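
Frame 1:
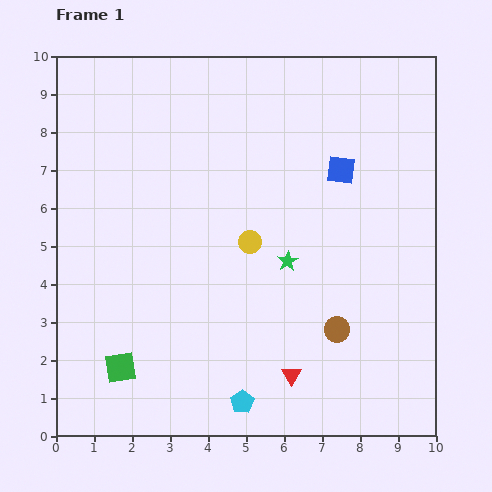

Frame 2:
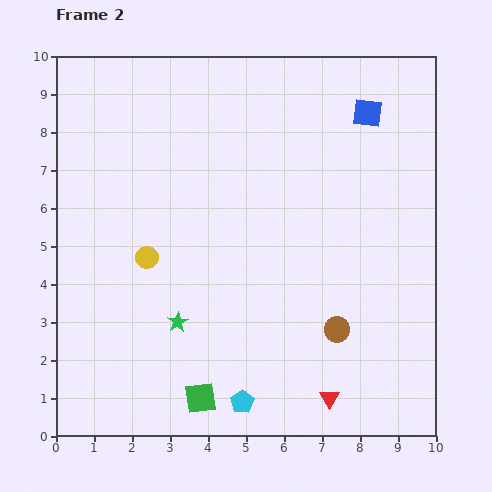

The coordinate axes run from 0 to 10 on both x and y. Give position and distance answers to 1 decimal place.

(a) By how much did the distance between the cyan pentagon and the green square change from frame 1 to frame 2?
-2.2

Distance in frame 1: 3.3. Distance in frame 2: 1.1.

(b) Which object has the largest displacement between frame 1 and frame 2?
the green star

(moved 3.3; next 2.7)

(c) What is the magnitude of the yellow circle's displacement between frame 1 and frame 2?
2.7

The yellow circle moved from (5.1, 5.1) to (2.4, 4.7), a distance of √(2.7² + 0.4²) ≈ 2.7.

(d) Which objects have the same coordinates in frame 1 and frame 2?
the cyan pentagon, the brown circle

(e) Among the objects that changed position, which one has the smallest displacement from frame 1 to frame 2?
the red triangle

(moved 1.2)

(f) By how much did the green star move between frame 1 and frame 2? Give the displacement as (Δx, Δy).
(-2.9, -1.6)

The green star was at (6.1, 4.6) in frame 1 and (3.2, 3.0) in frame 2.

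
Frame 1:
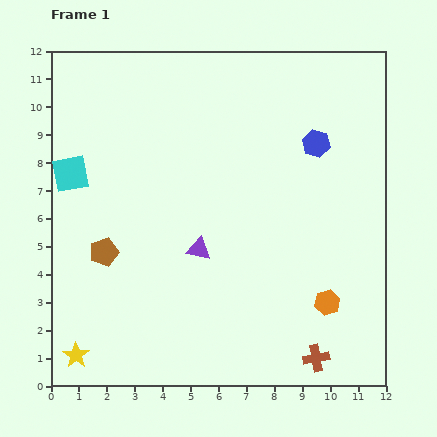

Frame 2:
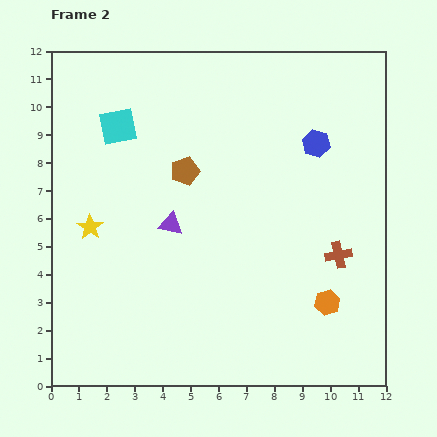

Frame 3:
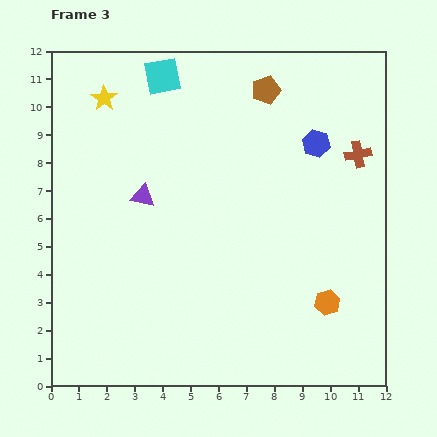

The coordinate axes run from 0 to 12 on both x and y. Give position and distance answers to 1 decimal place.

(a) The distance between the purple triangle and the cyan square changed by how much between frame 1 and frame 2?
-1.3

Distance in frame 1: 5.3. Distance in frame 2: 4.0.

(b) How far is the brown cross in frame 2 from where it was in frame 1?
3.8

The brown cross moved from (9.5, 1.0) to (10.3, 4.7), a distance of √(0.8² + 3.7²) ≈ 3.8.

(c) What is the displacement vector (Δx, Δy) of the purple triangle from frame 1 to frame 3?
(-2.0, 1.9)

The purple triangle was at (5.3, 4.9) in frame 1 and (3.3, 6.8) in frame 3.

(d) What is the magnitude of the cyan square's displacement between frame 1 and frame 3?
4.8

The cyan square moved from (0.7, 7.6) to (4.0, 11.1), a distance of √(3.3² + 3.5²) ≈ 4.8.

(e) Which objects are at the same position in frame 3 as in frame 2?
the blue hexagon, the orange hexagon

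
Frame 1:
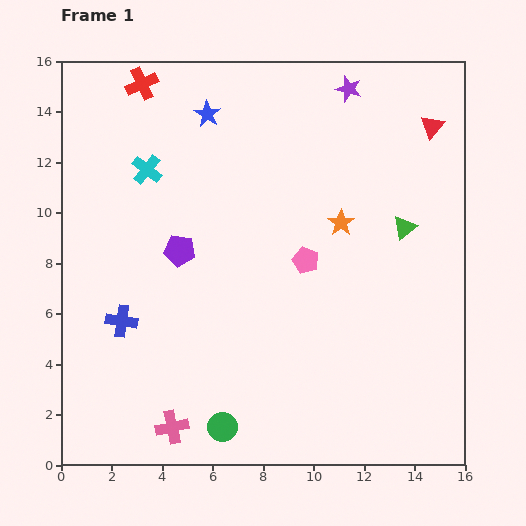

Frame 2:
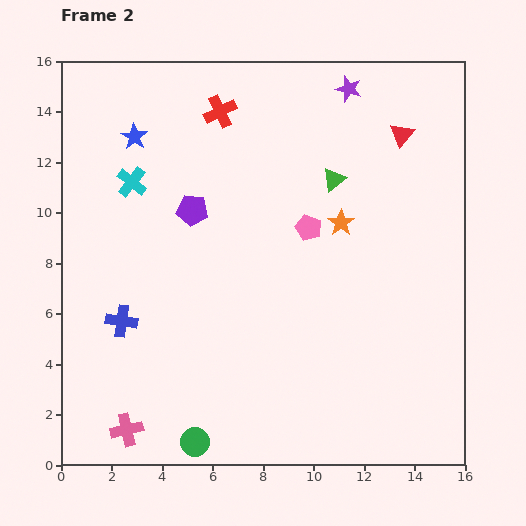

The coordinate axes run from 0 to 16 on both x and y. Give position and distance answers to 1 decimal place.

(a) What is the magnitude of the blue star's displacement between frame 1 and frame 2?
3.0

The blue star moved from (5.8, 13.9) to (2.9, 13.0), a distance of √(2.9² + 0.9²) ≈ 3.0.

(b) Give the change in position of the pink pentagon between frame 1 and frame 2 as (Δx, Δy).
(0.1, 1.3)

The pink pentagon was at (9.7, 8.1) in frame 1 and (9.8, 9.4) in frame 2.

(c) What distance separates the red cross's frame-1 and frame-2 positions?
3.3

The red cross moved from (3.2, 15.1) to (6.3, 14.0), a distance of √(3.1² + 1.1²) ≈ 3.3.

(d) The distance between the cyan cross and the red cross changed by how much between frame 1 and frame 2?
+1.1

Distance in frame 1: 3.4. Distance in frame 2: 4.5.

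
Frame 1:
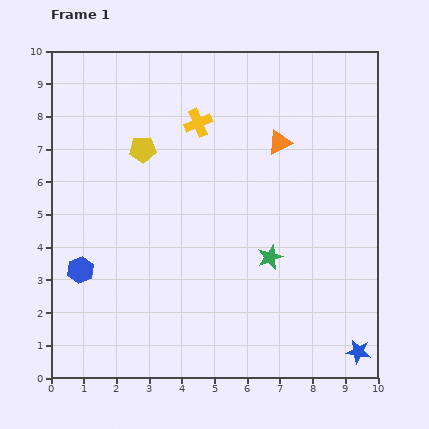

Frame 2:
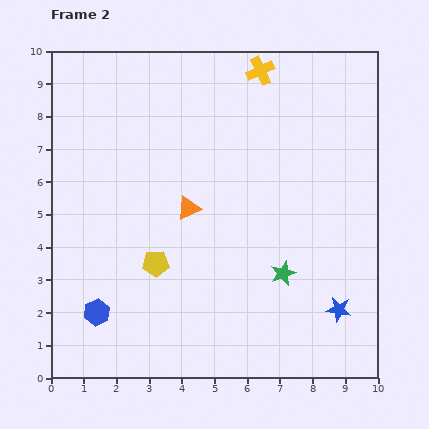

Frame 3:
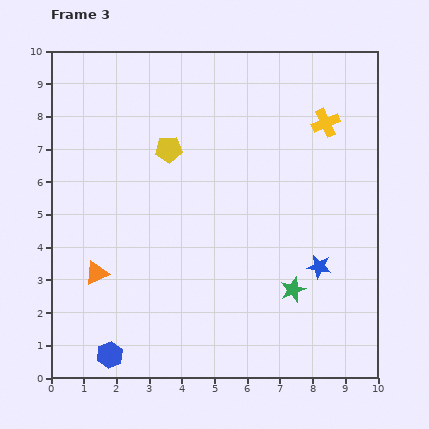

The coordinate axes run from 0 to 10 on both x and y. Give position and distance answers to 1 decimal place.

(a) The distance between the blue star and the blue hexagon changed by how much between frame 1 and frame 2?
-1.5

Distance in frame 1: 8.9. Distance in frame 2: 7.4.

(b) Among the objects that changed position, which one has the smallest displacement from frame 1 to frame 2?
the green star

(moved 0.6)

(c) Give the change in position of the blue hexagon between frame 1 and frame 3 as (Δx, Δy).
(0.9, -2.6)

The blue hexagon was at (0.9, 3.3) in frame 1 and (1.8, 0.7) in frame 3.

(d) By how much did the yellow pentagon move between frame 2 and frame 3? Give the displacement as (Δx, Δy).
(0.4, 3.5)

The yellow pentagon was at (3.2, 3.5) in frame 2 and (3.6, 7.0) in frame 3.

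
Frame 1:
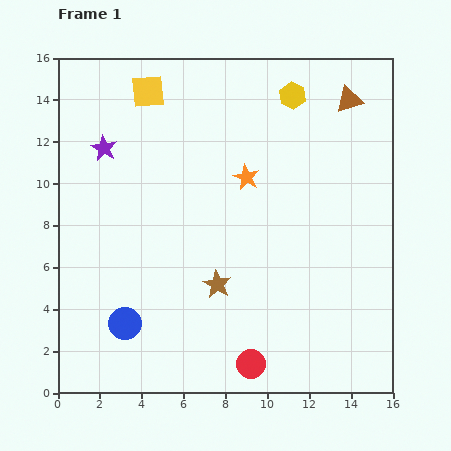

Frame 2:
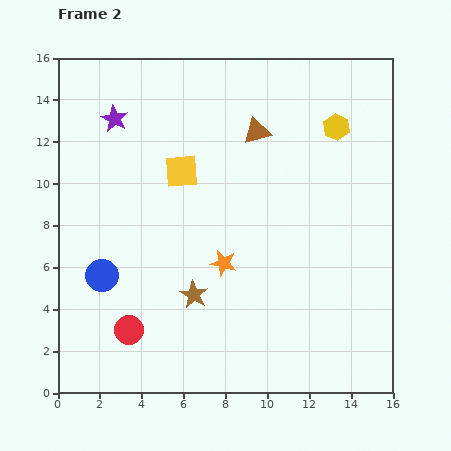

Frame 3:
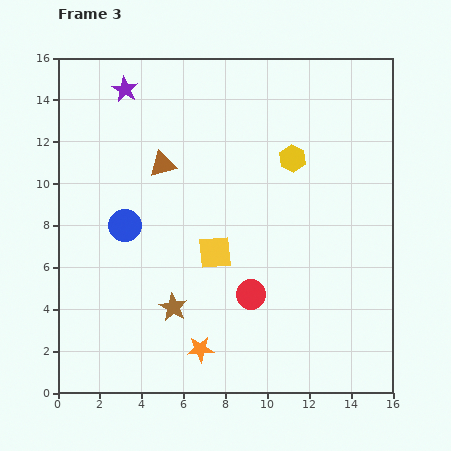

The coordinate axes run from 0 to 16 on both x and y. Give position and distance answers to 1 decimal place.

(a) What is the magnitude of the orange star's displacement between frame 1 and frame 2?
4.2

The orange star moved from (9.0, 10.3) to (7.9, 6.2), a distance of √(1.1² + 4.1²) ≈ 4.2.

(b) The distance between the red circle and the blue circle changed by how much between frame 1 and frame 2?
-3.4

Distance in frame 1: 6.3. Distance in frame 2: 2.9.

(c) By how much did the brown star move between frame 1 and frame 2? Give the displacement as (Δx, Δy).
(-1.1, -0.5)

The brown star was at (7.6, 5.2) in frame 1 and (6.5, 4.7) in frame 2.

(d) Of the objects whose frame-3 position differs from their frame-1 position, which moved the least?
the brown star

(moved 2.4)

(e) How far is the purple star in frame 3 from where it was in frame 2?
1.5

The purple star moved from (2.7, 13.1) to (3.2, 14.5), a distance of √(0.5² + 1.4²) ≈ 1.5.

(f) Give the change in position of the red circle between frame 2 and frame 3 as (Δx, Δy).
(5.8, 1.7)

The red circle was at (3.4, 3.0) in frame 2 and (9.2, 4.7) in frame 3.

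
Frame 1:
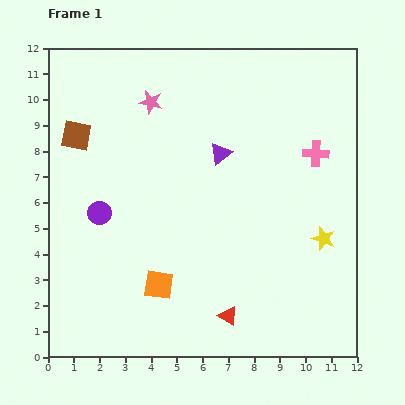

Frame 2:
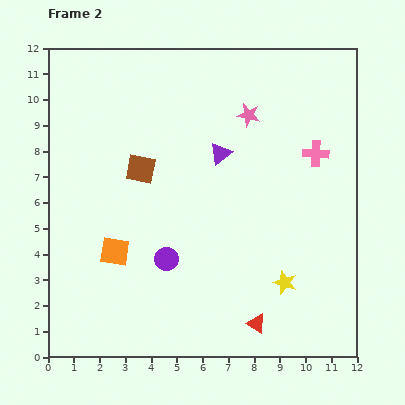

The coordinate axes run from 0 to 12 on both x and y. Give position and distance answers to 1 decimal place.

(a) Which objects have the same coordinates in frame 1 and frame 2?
the purple triangle, the pink cross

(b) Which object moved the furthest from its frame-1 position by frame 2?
the pink star

(moved 3.8; next 3.2)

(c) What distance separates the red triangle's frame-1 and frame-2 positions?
1.1

The red triangle moved from (7.0, 1.6) to (8.1, 1.3), a distance of √(1.1² + 0.3²) ≈ 1.1.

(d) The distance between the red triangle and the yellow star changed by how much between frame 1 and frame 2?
-2.9

Distance in frame 1: 4.8. Distance in frame 2: 1.9.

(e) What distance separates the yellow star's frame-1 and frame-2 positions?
2.3

The yellow star moved from (10.7, 4.6) to (9.2, 2.9), a distance of √(1.5² + 1.7²) ≈ 2.3.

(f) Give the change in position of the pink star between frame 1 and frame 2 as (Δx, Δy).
(3.8, -0.5)

The pink star was at (4.0, 9.9) in frame 1 and (7.8, 9.4) in frame 2.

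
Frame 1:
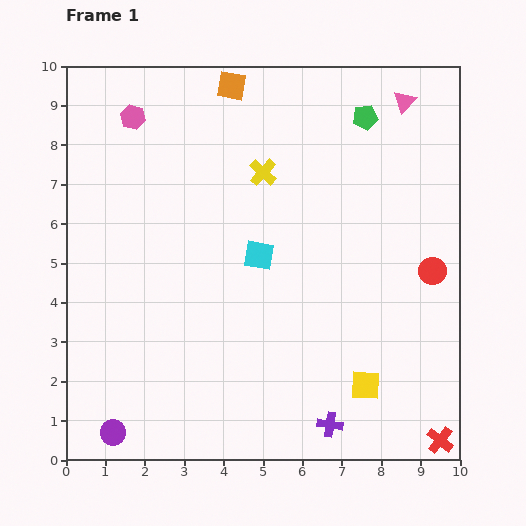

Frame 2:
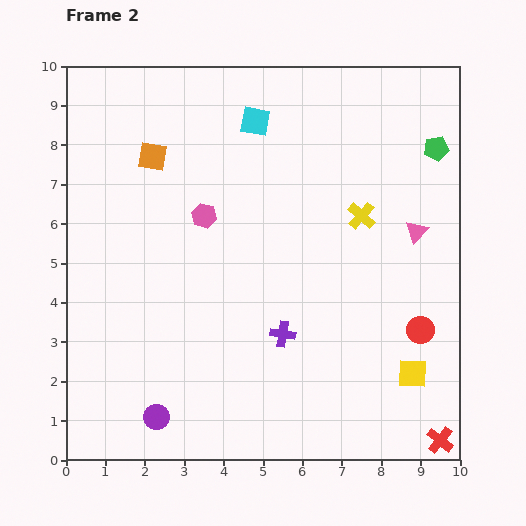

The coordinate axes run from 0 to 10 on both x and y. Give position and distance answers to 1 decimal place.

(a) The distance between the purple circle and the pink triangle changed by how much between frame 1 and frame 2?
-3.1

Distance in frame 1: 11.2. Distance in frame 2: 8.1.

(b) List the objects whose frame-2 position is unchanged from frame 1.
the red cross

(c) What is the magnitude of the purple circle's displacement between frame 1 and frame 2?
1.2

The purple circle moved from (1.2, 0.7) to (2.3, 1.1), a distance of √(1.1² + 0.4²) ≈ 1.2.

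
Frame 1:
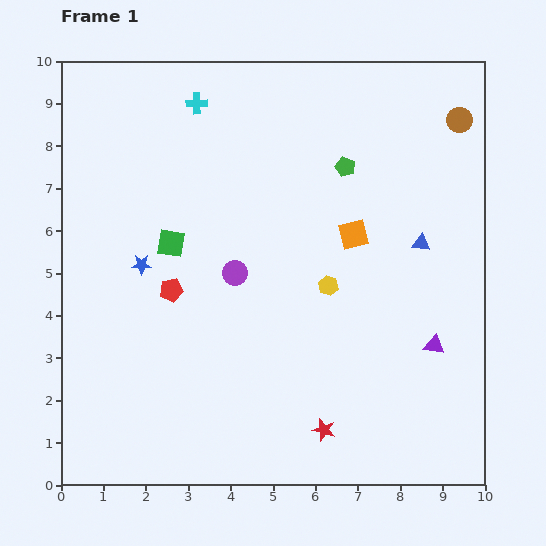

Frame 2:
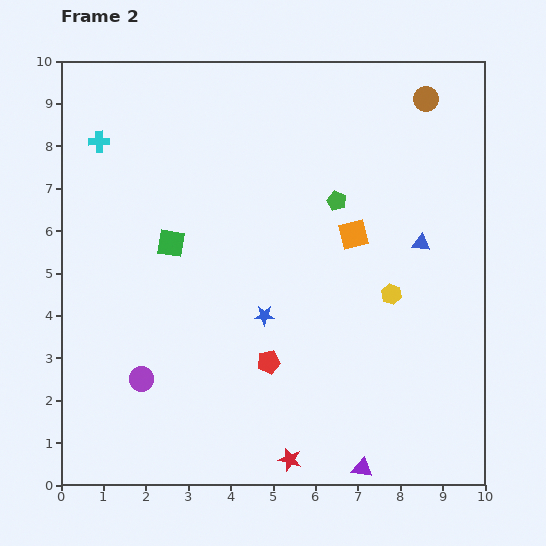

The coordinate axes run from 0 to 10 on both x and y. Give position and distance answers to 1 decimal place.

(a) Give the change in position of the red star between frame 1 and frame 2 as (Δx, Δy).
(-0.8, -0.7)

The red star was at (6.2, 1.3) in frame 1 and (5.4, 0.6) in frame 2.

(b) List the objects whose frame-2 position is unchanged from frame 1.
the blue triangle, the green square, the orange square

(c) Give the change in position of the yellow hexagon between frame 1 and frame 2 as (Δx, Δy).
(1.5, -0.2)

The yellow hexagon was at (6.3, 4.7) in frame 1 and (7.8, 4.5) in frame 2.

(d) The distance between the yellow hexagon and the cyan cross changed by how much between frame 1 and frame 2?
+2.5

Distance in frame 1: 5.3. Distance in frame 2: 7.8.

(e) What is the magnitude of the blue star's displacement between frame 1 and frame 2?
3.1

The blue star moved from (1.9, 5.2) to (4.8, 4.0), a distance of √(2.9² + 1.2²) ≈ 3.1.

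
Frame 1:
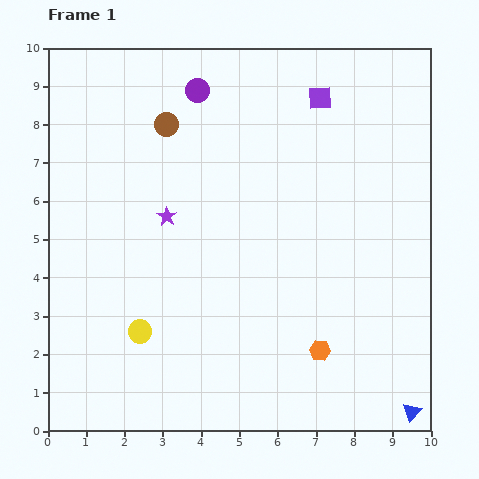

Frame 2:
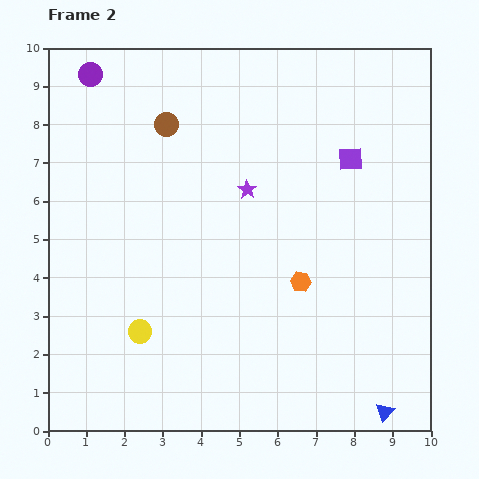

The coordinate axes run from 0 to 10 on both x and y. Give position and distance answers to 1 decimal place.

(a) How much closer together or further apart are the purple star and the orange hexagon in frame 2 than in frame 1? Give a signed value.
-2.5

Distance in frame 1: 5.3. Distance in frame 2: 2.8.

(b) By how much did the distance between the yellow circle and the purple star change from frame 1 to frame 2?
+1.5

Distance in frame 1: 3.1. Distance in frame 2: 4.6.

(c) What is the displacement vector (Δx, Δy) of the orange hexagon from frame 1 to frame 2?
(-0.5, 1.8)

The orange hexagon was at (7.1, 2.1) in frame 1 and (6.6, 3.9) in frame 2.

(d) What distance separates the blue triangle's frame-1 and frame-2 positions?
0.7

The blue triangle moved from (9.5, 0.5) to (8.8, 0.5), a distance of √(0.7² + 0.0²) ≈ 0.7.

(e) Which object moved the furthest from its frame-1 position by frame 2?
the purple circle

(moved 2.8; next 2.2)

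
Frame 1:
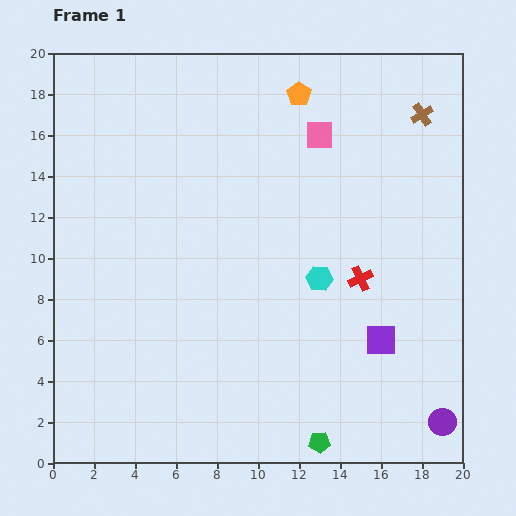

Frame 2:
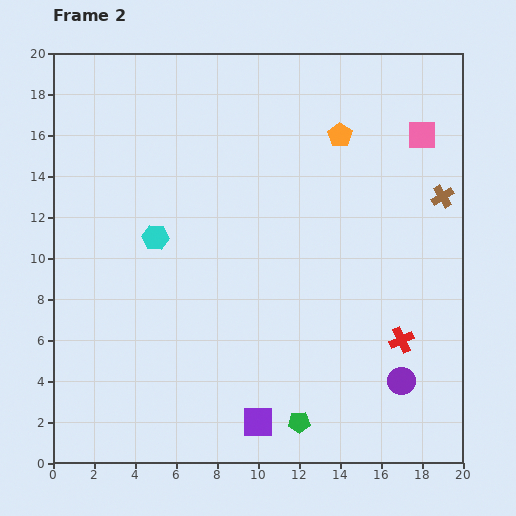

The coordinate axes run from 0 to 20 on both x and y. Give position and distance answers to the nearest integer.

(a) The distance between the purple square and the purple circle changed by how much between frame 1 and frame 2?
+2

Distance in frame 1: 5. Distance in frame 2: 7.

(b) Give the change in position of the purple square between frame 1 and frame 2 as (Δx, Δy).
(-6, -4)

The purple square was at (16, 6) in frame 1 and (10, 2) in frame 2.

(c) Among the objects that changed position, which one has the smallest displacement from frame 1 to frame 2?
the green pentagon

(moved 1)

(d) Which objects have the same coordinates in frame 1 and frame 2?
none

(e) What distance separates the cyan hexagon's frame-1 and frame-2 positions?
8

The cyan hexagon moved from (13, 9) to (5, 11), a distance of √(8² + 2²) ≈ 8.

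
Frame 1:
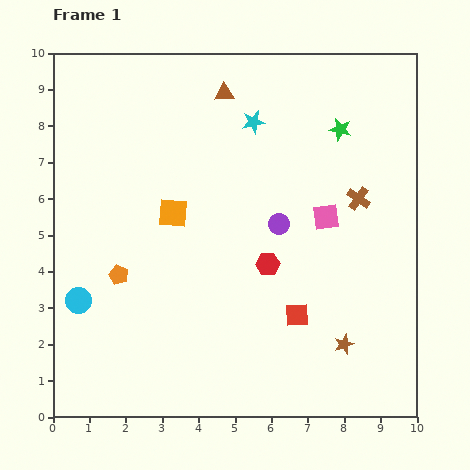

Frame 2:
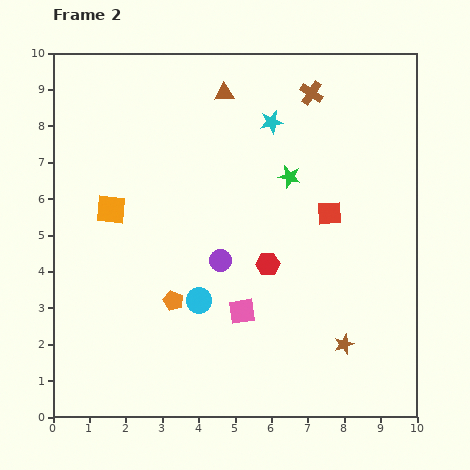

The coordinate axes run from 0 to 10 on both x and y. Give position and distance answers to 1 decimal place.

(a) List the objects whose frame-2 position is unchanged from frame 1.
the red hexagon, the brown triangle, the brown star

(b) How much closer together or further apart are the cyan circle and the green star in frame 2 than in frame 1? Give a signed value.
-4.4

Distance in frame 1: 8.6. Distance in frame 2: 4.2.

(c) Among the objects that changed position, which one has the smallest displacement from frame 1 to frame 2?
the cyan star

(moved 0.5)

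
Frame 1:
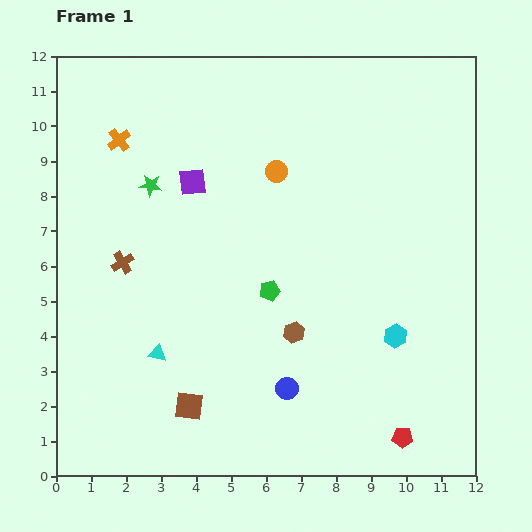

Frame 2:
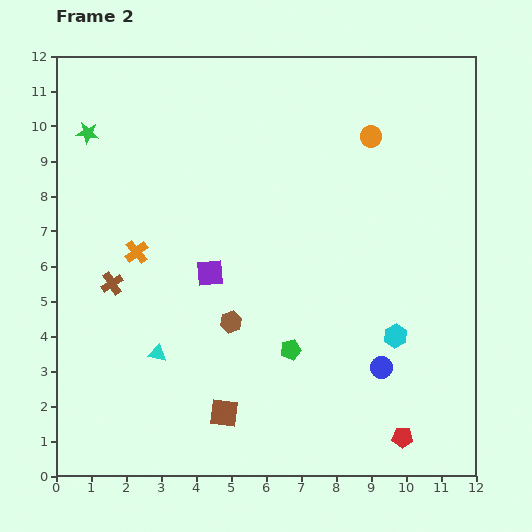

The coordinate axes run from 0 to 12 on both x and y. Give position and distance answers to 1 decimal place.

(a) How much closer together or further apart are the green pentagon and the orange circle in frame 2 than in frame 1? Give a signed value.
+3.1

Distance in frame 1: 3.4. Distance in frame 2: 6.5.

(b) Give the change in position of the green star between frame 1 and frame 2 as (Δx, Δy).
(-1.8, 1.5)

The green star was at (2.7, 8.3) in frame 1 and (0.9, 9.8) in frame 2.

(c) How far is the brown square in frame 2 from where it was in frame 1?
1.0

The brown square moved from (3.8, 2.0) to (4.8, 1.8), a distance of √(1.0² + 0.2²) ≈ 1.0.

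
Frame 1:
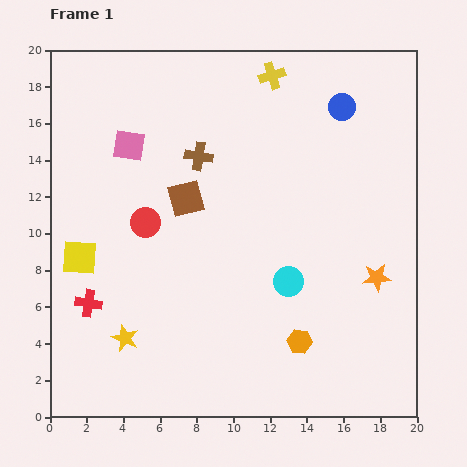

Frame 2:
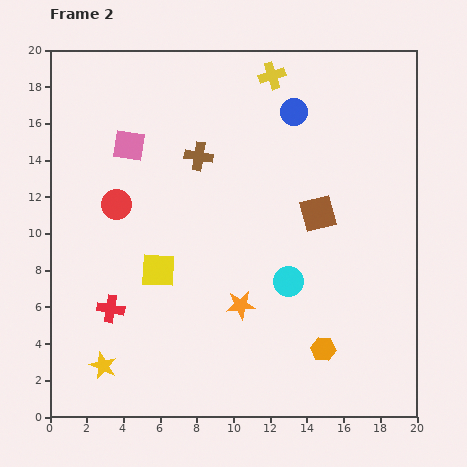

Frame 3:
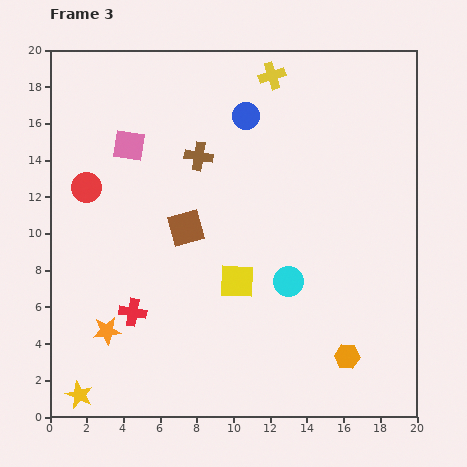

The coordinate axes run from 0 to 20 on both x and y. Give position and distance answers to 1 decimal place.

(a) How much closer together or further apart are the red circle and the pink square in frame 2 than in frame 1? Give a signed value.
-1.0

Distance in frame 1: 4.3. Distance in frame 2: 3.3.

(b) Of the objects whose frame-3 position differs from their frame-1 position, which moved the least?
the brown square

(moved 1.6)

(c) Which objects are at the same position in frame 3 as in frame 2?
the cyan circle, the pink square, the yellow cross, the brown cross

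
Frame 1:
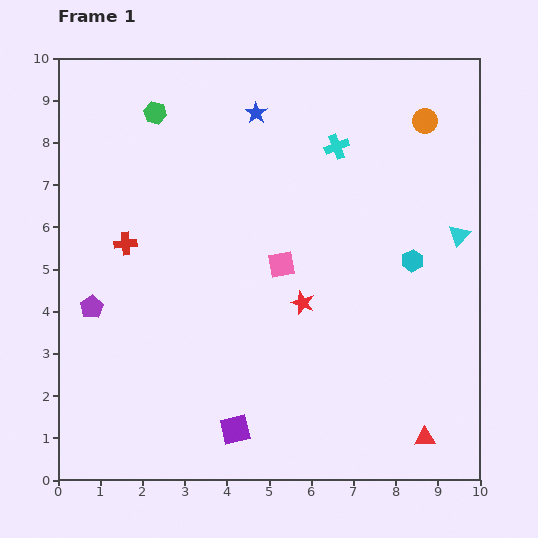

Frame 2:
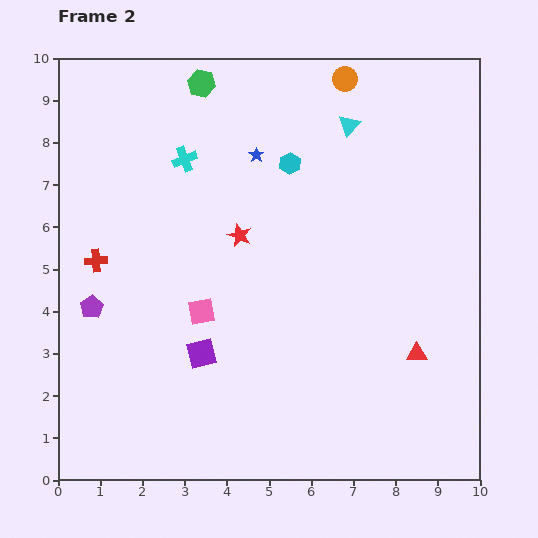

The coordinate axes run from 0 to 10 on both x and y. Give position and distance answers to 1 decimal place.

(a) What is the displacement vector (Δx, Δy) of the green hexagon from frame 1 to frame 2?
(1.1, 0.7)

The green hexagon was at (2.3, 8.7) in frame 1 and (3.4, 9.4) in frame 2.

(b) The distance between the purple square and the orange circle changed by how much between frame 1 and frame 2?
-1.3

Distance in frame 1: 8.6. Distance in frame 2: 7.3.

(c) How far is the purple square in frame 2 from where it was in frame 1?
2.0

The purple square moved from (4.2, 1.2) to (3.4, 3.0), a distance of √(0.8² + 1.8²) ≈ 2.0.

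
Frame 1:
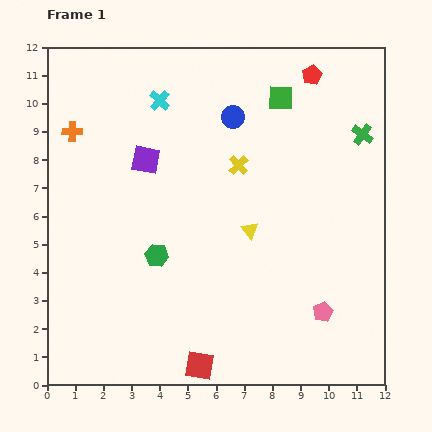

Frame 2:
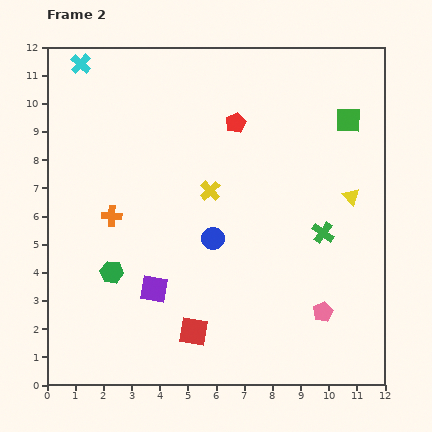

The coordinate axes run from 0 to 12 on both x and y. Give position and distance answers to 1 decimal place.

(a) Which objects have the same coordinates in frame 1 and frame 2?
the pink pentagon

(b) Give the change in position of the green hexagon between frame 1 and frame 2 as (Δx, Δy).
(-1.6, -0.6)

The green hexagon was at (3.9, 4.6) in frame 1 and (2.3, 4.0) in frame 2.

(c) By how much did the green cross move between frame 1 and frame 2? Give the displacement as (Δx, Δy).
(-1.4, -3.5)

The green cross was at (11.2, 8.9) in frame 1 and (9.8, 5.4) in frame 2.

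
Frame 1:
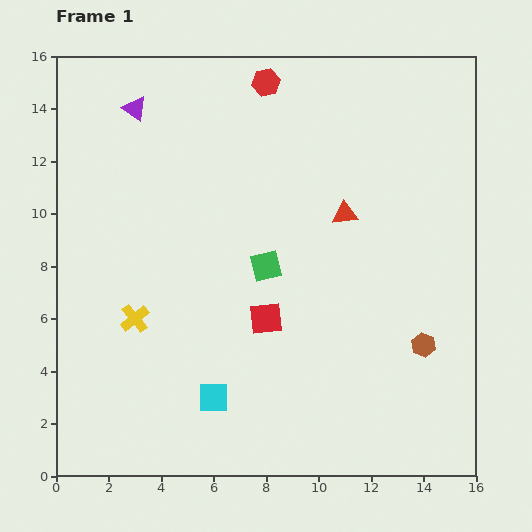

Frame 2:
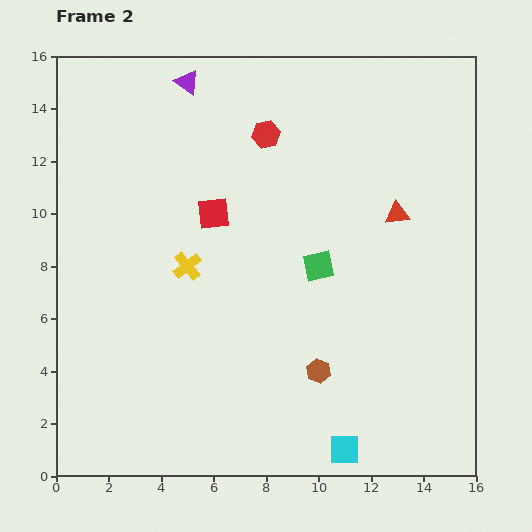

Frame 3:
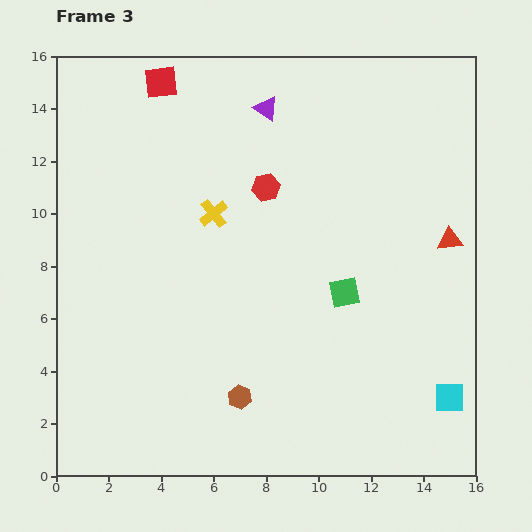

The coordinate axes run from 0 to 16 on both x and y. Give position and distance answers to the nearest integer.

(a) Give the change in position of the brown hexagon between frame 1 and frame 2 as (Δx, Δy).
(-4, -1)

The brown hexagon was at (14, 5) in frame 1 and (10, 4) in frame 2.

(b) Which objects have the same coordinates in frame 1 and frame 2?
none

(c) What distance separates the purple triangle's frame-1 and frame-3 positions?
5

The purple triangle moved from (3, 14) to (8, 14), a distance of √(5² + 0²) ≈ 5.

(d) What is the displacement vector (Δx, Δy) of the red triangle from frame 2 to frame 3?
(2, -1)

The red triangle was at (13, 10) in frame 2 and (15, 9) in frame 3.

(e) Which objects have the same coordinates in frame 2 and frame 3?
none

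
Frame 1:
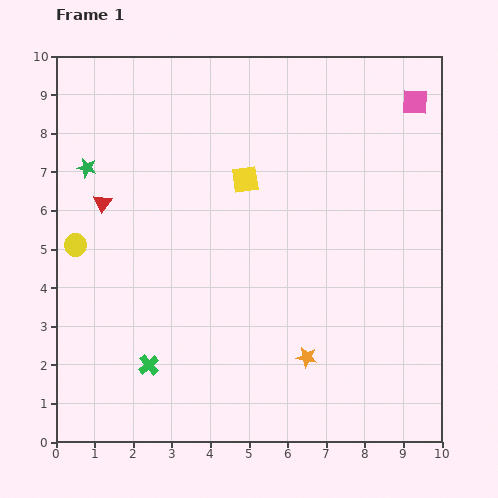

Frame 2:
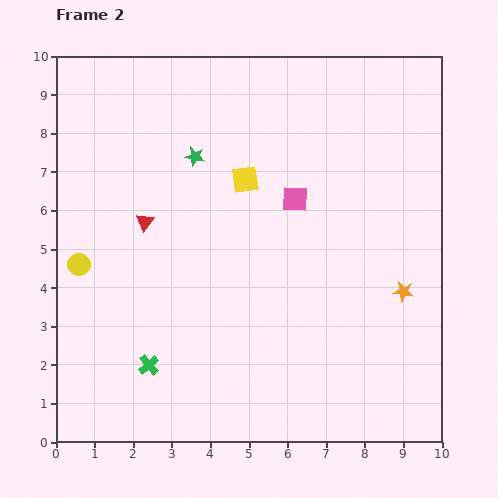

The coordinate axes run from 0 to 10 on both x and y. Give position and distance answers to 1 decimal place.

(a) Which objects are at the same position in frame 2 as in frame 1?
the yellow square, the green cross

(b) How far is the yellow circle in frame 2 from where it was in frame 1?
0.5

The yellow circle moved from (0.5, 5.1) to (0.6, 4.6), a distance of √(0.1² + 0.5²) ≈ 0.5.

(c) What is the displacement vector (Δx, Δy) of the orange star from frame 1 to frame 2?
(2.5, 1.7)

The orange star was at (6.5, 2.2) in frame 1 and (9.0, 3.9) in frame 2.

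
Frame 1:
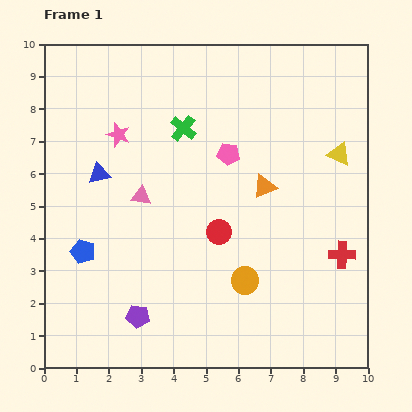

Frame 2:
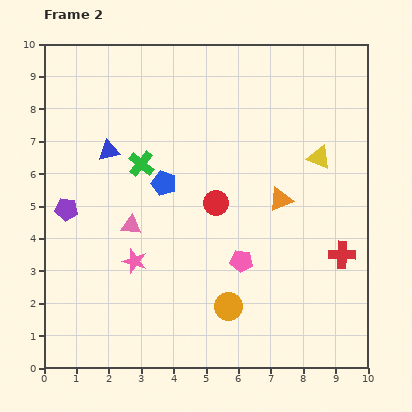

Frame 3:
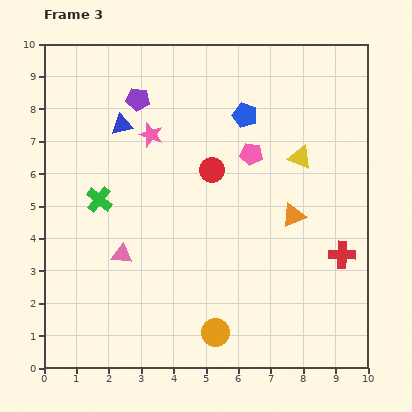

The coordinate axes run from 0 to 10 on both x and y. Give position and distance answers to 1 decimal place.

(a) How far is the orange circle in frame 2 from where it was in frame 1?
0.9

The orange circle moved from (6.2, 2.7) to (5.7, 1.9), a distance of √(0.5² + 0.8²) ≈ 0.9.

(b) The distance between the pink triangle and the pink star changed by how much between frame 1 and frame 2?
-0.9

Distance in frame 1: 2.0. Distance in frame 2: 1.1.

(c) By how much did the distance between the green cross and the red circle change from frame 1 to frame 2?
-0.8

Distance in frame 1: 3.4. Distance in frame 2: 2.6.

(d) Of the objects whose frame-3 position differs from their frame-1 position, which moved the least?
the pink pentagon

(moved 0.7)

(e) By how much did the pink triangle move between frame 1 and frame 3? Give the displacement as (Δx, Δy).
(-0.6, -1.8)

The pink triangle was at (3.0, 5.3) in frame 1 and (2.4, 3.5) in frame 3.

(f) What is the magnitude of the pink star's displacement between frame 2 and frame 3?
3.9

The pink star moved from (2.8, 3.3) to (3.3, 7.2), a distance of √(0.5² + 3.9²) ≈ 3.9.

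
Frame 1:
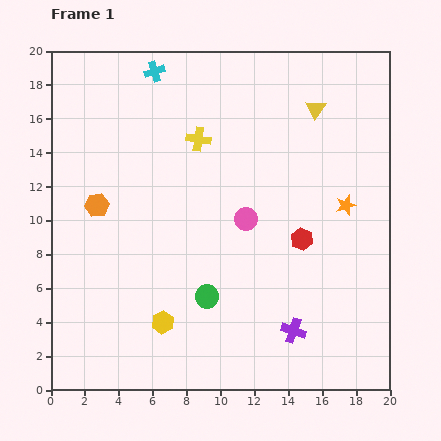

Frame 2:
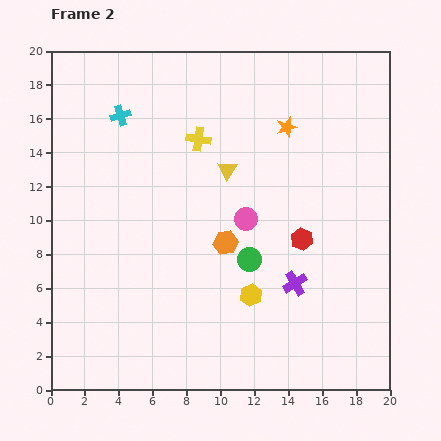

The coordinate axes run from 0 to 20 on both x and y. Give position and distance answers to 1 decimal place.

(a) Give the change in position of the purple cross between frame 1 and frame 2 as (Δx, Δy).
(0.1, 2.8)

The purple cross was at (14.3, 3.5) in frame 1 and (14.4, 6.3) in frame 2.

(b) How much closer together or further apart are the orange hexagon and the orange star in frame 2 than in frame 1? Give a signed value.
-7.0

Distance in frame 1: 14.7. Distance in frame 2: 7.7.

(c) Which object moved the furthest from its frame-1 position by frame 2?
the orange hexagon

(moved 7.9; next 6.3)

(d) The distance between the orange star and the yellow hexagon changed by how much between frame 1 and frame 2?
-2.7

Distance in frame 1: 12.8. Distance in frame 2: 10.1.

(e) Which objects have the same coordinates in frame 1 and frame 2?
the yellow cross, the pink circle, the red hexagon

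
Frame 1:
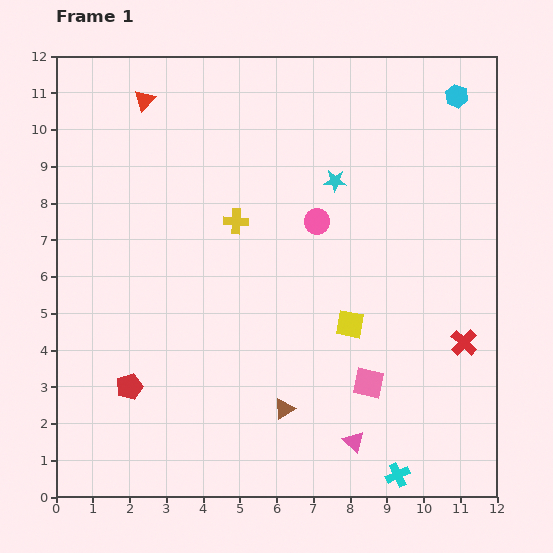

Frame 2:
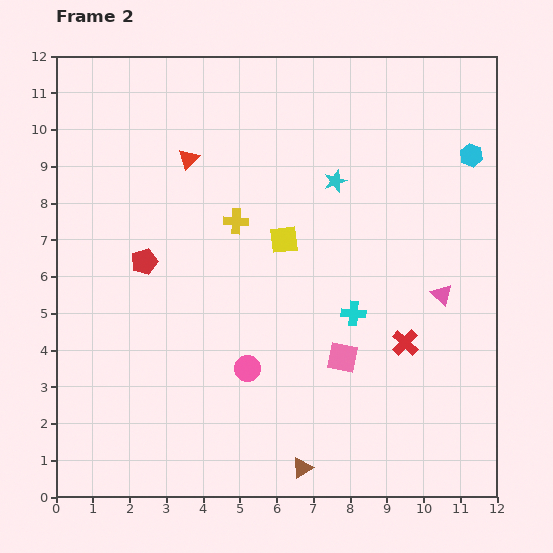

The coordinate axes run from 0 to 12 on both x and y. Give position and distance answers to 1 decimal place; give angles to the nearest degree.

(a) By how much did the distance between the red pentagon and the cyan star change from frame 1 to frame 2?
-2.3

Distance in frame 1: 7.9. Distance in frame 2: 5.6.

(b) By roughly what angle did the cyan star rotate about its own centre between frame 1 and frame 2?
21° counter-clockwise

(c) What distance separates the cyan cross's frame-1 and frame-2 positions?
4.6

The cyan cross moved from (9.3, 0.6) to (8.1, 5.0), a distance of √(1.2² + 4.4²) ≈ 4.6.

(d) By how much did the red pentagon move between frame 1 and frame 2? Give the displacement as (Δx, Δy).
(0.4, 3.4)

The red pentagon was at (2.0, 3.0) in frame 1 and (2.4, 6.4) in frame 2.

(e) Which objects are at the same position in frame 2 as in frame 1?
the cyan star, the yellow cross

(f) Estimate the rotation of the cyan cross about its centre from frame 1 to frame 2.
29° clockwise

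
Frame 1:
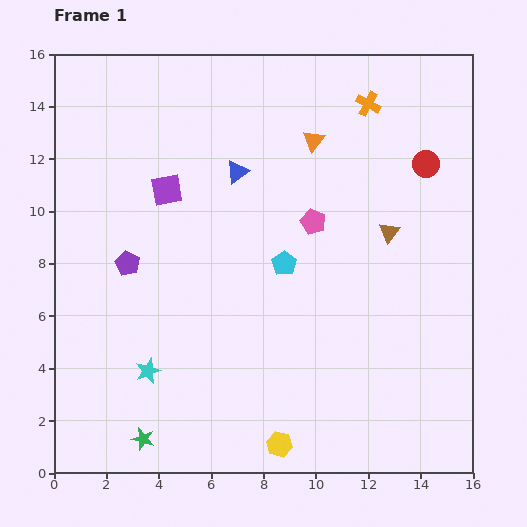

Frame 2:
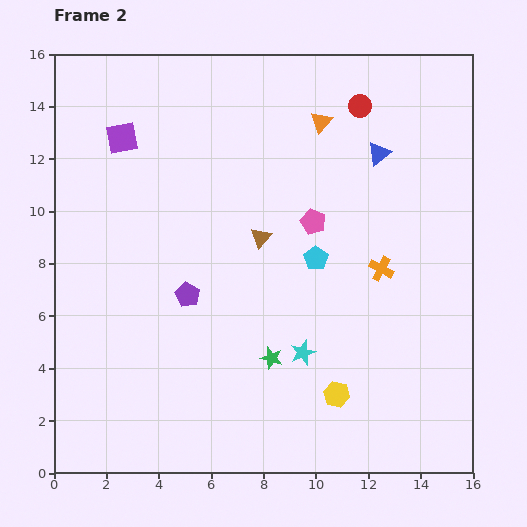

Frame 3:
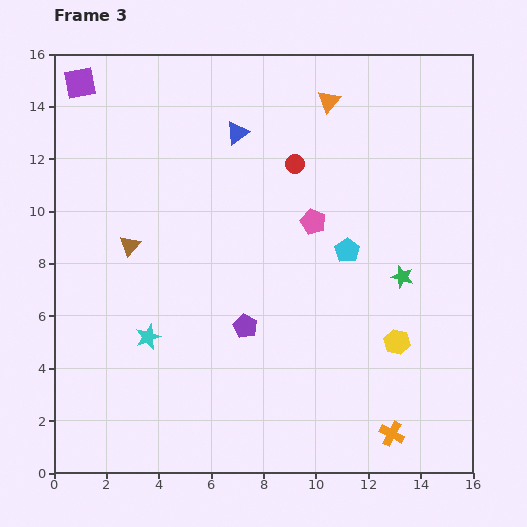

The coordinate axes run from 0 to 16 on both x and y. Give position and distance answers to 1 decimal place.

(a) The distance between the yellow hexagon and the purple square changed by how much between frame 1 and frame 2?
+2.2

Distance in frame 1: 10.6. Distance in frame 2: 12.8.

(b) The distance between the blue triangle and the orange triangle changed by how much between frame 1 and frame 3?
+0.6

Distance in frame 1: 3.1. Distance in frame 3: 3.7.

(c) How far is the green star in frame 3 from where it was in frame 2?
5.9

The green star moved from (8.3, 4.4) to (13.3, 7.5), a distance of √(5.0² + 3.1²) ≈ 5.9.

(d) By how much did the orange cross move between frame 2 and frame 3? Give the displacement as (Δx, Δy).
(0.4, -6.3)

The orange cross was at (12.5, 7.8) in frame 2 and (12.9, 1.5) in frame 3.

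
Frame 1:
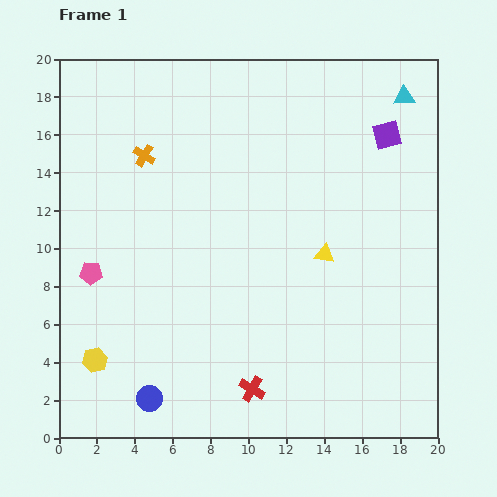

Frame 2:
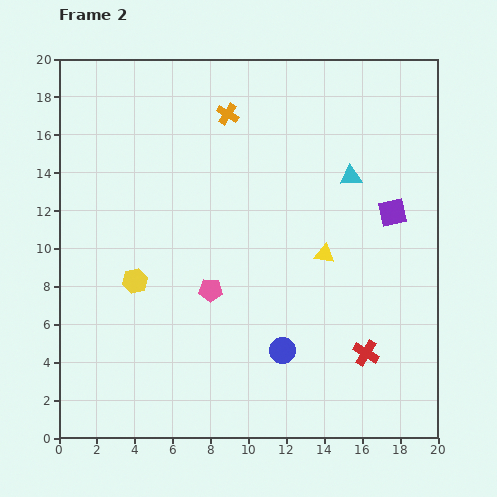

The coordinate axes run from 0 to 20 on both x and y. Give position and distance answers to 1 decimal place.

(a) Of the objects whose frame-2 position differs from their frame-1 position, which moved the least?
the purple square

(moved 4.1)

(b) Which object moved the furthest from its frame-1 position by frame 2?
the blue circle

(moved 7.4; next 6.4)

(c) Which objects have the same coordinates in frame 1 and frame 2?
the yellow triangle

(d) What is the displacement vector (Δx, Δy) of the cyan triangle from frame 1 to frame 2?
(-2.8, -4.2)

The cyan triangle was at (18.2, 18.0) in frame 1 and (15.4, 13.8) in frame 2.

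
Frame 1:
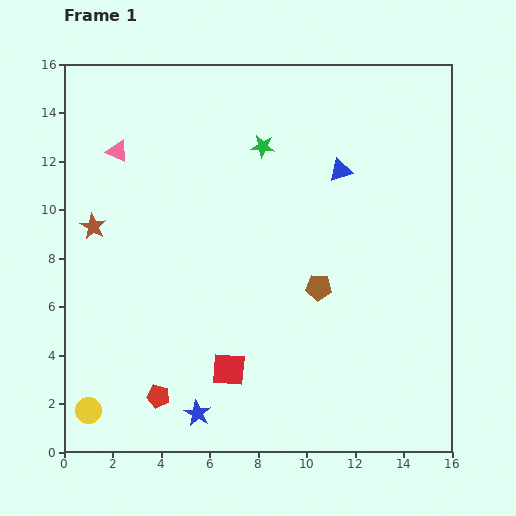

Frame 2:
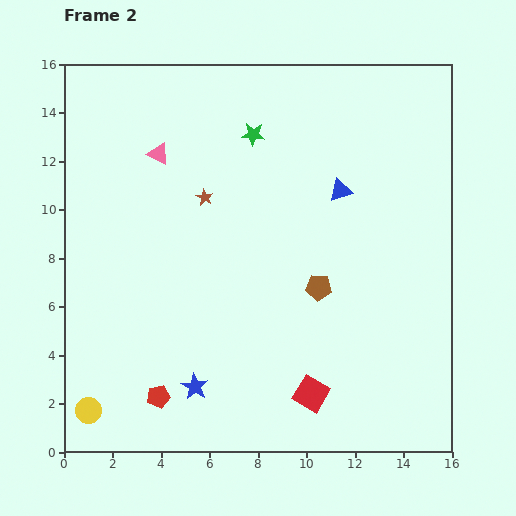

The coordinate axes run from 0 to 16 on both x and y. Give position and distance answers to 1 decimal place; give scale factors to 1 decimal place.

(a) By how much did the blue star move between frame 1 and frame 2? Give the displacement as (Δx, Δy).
(-0.1, 1.1)

The blue star was at (5.5, 1.6) in frame 1 and (5.4, 2.7) in frame 2.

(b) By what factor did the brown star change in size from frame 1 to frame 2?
0.6×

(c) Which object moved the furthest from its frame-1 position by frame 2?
the brown star

(moved 4.8; next 3.5)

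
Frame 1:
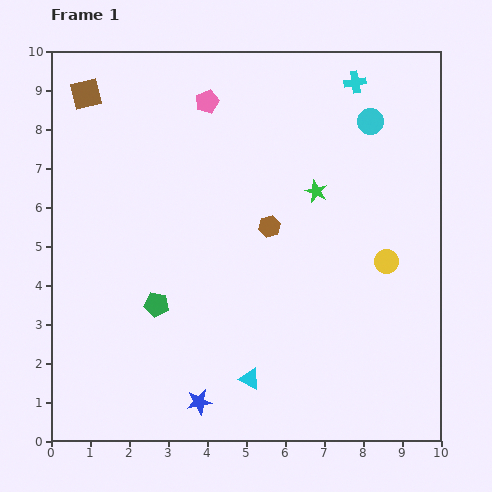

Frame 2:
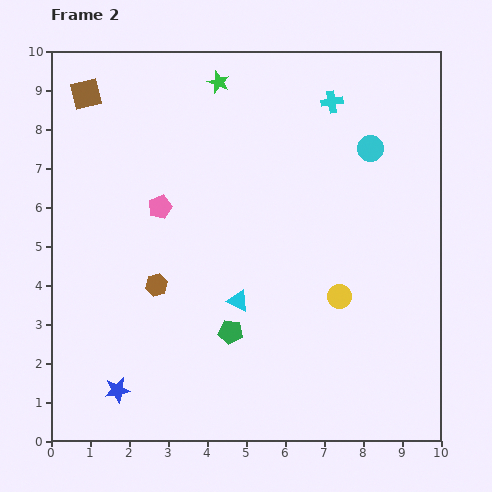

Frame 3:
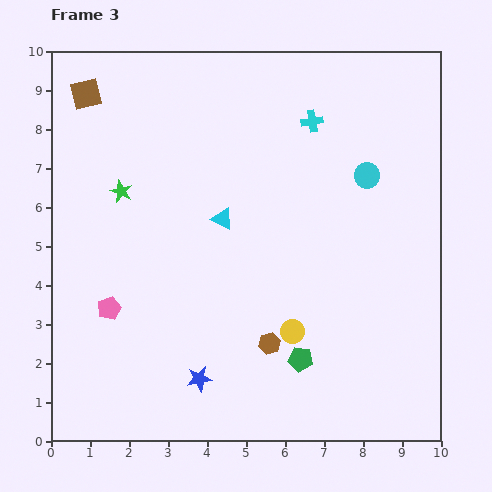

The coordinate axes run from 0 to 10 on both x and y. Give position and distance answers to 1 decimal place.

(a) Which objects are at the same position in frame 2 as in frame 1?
the brown square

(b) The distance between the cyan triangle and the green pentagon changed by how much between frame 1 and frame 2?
-2.3

Distance in frame 1: 3.1. Distance in frame 2: 0.8.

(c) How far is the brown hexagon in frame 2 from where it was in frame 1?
3.3

The brown hexagon moved from (5.6, 5.5) to (2.7, 4.0), a distance of √(2.9² + 1.5²) ≈ 3.3.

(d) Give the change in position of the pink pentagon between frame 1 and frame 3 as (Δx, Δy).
(-2.5, -5.3)

The pink pentagon was at (4.0, 8.7) in frame 1 and (1.5, 3.4) in frame 3.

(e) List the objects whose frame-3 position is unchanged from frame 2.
the brown square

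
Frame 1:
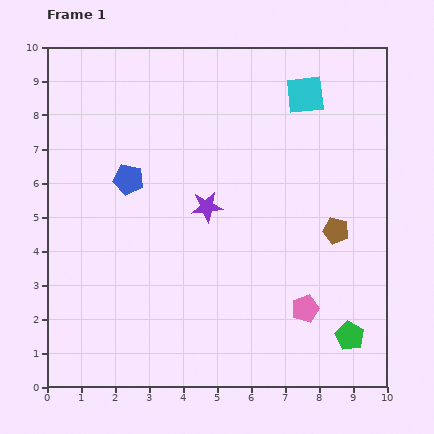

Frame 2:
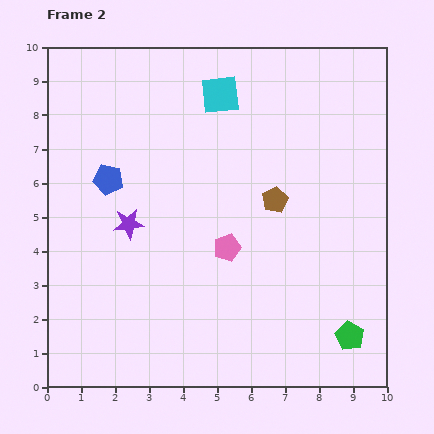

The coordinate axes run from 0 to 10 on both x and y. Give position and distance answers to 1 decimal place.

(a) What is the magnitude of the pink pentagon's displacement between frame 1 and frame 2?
2.9

The pink pentagon moved from (7.6, 2.3) to (5.3, 4.1), a distance of √(2.3² + 1.8²) ≈ 2.9.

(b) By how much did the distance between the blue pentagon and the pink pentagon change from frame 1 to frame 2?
-2.4

Distance in frame 1: 6.4. Distance in frame 2: 4.0.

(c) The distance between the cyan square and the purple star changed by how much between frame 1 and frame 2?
+0.3

Distance in frame 1: 4.4. Distance in frame 2: 4.7.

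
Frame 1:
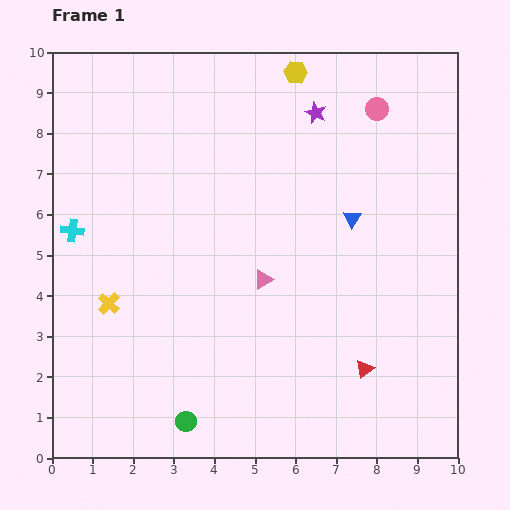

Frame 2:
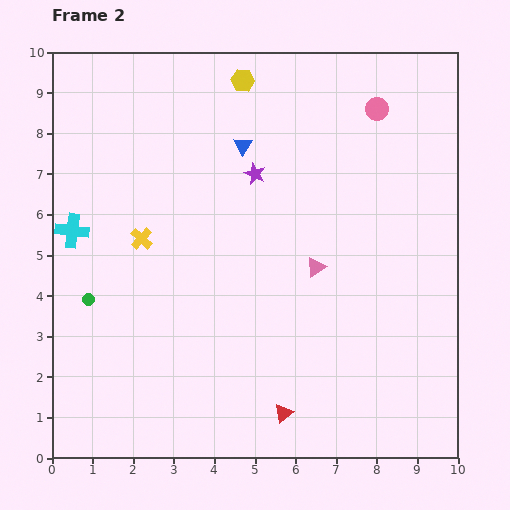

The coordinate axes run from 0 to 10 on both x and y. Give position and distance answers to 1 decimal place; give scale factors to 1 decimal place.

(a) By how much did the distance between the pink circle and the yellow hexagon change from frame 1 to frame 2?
+1.2

Distance in frame 1: 2.2. Distance in frame 2: 3.4.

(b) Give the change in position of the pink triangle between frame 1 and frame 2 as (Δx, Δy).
(1.3, 0.3)

The pink triangle was at (5.2, 4.4) in frame 1 and (6.5, 4.7) in frame 2.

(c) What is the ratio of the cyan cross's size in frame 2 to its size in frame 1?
1.4×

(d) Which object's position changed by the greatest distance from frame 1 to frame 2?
the green circle

(moved 3.8; next 3.2)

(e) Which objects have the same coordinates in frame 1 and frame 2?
the cyan cross, the pink circle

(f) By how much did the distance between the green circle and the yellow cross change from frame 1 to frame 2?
-1.5

Distance in frame 1: 3.5. Distance in frame 2: 2.0.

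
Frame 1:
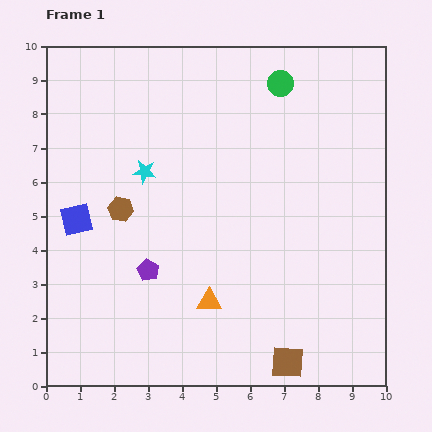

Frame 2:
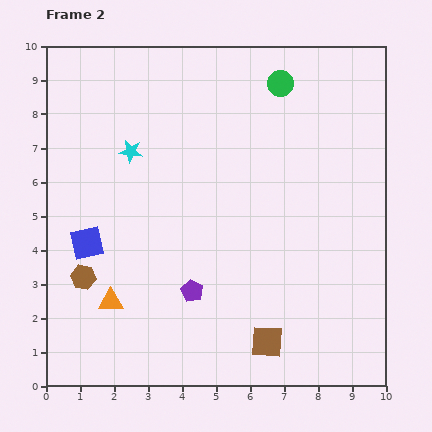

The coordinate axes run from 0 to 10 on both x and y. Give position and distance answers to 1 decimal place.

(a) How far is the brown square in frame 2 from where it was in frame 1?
0.8

The brown square moved from (7.1, 0.7) to (6.5, 1.3), a distance of √(0.6² + 0.6²) ≈ 0.8.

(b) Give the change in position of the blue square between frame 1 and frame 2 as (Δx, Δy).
(0.3, -0.7)

The blue square was at (0.9, 4.9) in frame 1 and (1.2, 4.2) in frame 2.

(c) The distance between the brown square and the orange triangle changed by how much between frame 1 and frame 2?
+1.9

Distance in frame 1: 2.9. Distance in frame 2: 4.8.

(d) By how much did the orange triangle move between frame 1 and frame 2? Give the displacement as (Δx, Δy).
(-2.9, 0.0)

The orange triangle was at (4.8, 2.5) in frame 1 and (1.9, 2.5) in frame 2.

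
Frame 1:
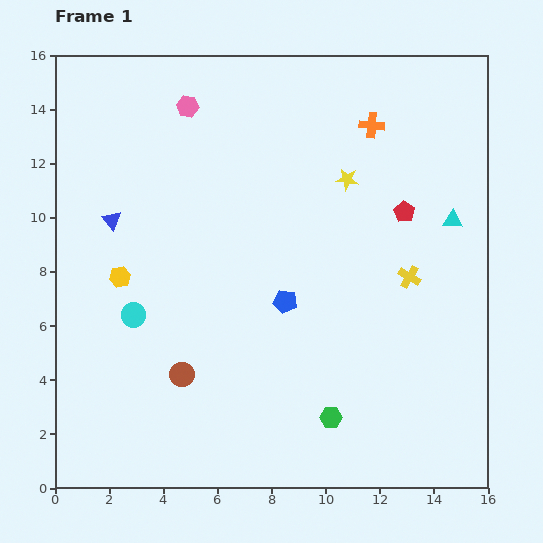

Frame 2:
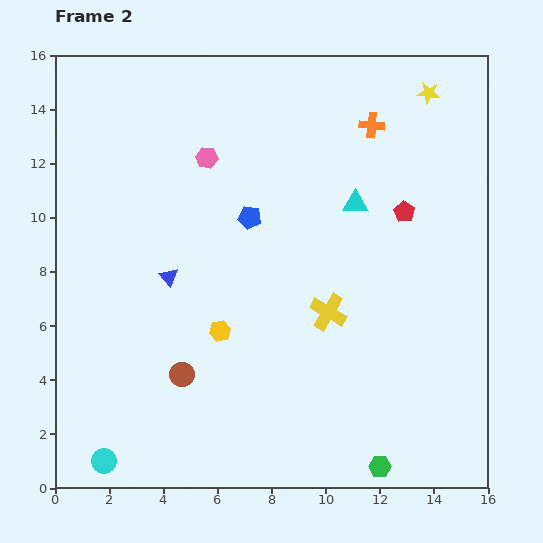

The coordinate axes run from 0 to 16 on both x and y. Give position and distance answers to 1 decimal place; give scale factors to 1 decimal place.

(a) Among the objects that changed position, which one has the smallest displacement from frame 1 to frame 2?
the pink hexagon

(moved 2.0)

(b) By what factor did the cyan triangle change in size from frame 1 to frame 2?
1.3×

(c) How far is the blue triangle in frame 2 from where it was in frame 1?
3.0

The blue triangle moved from (2.1, 9.9) to (4.2, 7.8), a distance of √(2.1² + 2.1²) ≈ 3.0.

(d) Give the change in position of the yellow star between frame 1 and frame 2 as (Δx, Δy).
(3.0, 3.2)

The yellow star was at (10.8, 11.4) in frame 1 and (13.8, 14.6) in frame 2.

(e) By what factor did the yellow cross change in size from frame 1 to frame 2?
1.6×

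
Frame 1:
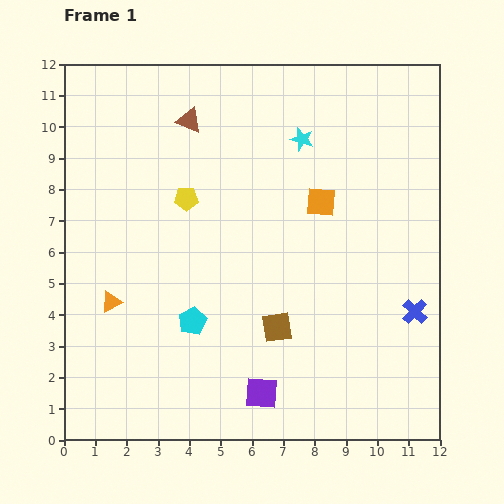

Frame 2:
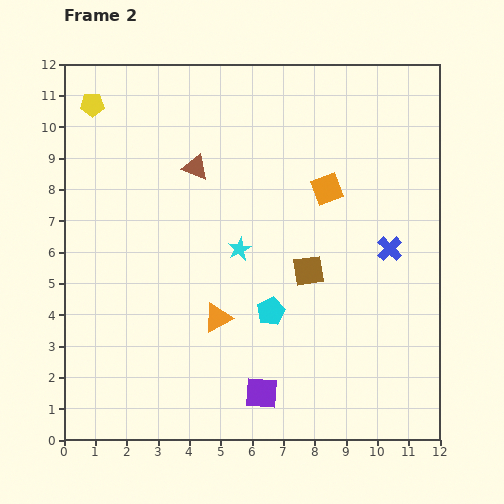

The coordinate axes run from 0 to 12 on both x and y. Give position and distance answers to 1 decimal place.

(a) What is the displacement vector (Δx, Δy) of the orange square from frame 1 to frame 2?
(0.2, 0.4)

The orange square was at (8.2, 7.6) in frame 1 and (8.4, 8.0) in frame 2.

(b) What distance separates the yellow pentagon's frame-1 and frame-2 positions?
4.2

The yellow pentagon moved from (3.9, 7.7) to (0.9, 10.7), a distance of √(3.0² + 3.0²) ≈ 4.2.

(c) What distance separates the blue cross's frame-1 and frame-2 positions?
2.2

The blue cross moved from (11.2, 4.1) to (10.4, 6.1), a distance of √(0.8² + 2.0²) ≈ 2.2.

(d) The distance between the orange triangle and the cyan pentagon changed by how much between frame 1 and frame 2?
-1.0

Distance in frame 1: 2.7. Distance in frame 2: 1.7.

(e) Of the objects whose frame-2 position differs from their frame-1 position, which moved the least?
the orange square

(moved 0.4)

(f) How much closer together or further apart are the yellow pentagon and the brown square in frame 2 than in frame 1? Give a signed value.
+3.7

Distance in frame 1: 5.0. Distance in frame 2: 8.7.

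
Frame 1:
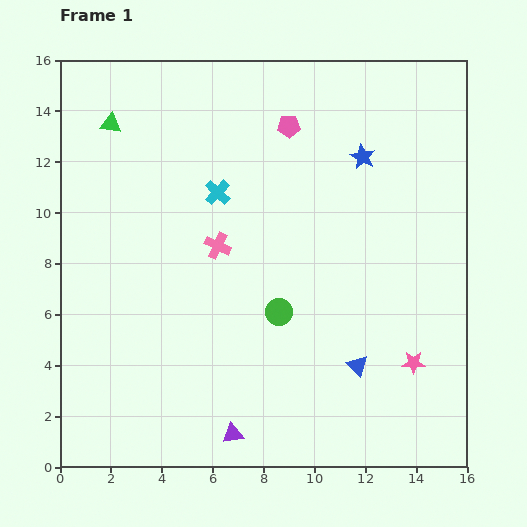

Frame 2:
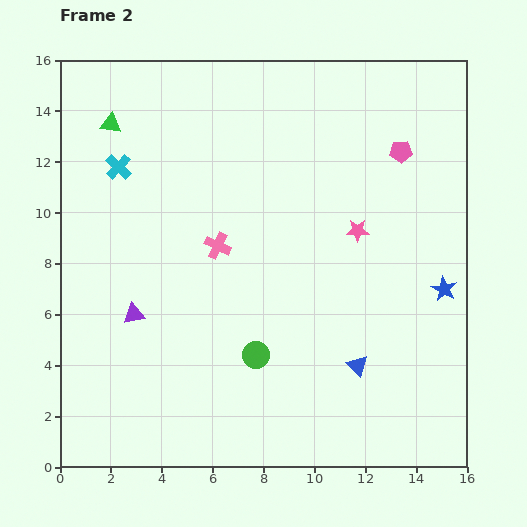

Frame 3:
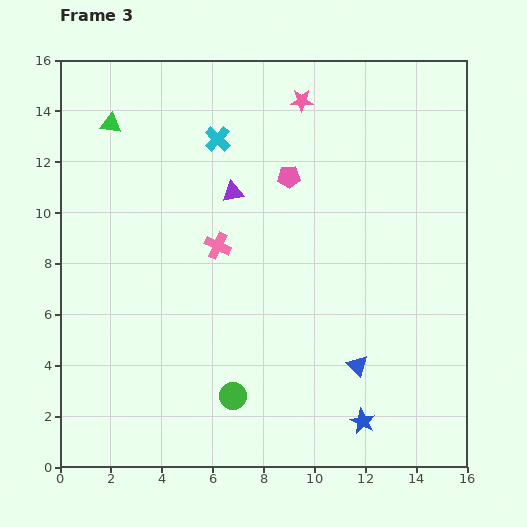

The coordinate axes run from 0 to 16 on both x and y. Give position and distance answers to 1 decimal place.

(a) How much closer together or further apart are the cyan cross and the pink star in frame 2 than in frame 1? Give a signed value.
-0.5

Distance in frame 1: 10.2. Distance in frame 2: 9.7.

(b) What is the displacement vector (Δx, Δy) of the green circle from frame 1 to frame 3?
(-1.8, -3.3)

The green circle was at (8.6, 6.1) in frame 1 and (6.8, 2.8) in frame 3.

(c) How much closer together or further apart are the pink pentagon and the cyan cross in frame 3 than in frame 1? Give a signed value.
-0.6

Distance in frame 1: 3.8. Distance in frame 3: 3.2.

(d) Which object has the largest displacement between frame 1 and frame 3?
the pink star

(moved 11.2; next 10.4)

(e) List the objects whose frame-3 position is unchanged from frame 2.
the green triangle, the pink cross, the blue triangle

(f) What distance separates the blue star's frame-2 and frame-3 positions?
6.1

The blue star moved from (15.1, 7.0) to (11.9, 1.8), a distance of √(3.2² + 5.2²) ≈ 6.1.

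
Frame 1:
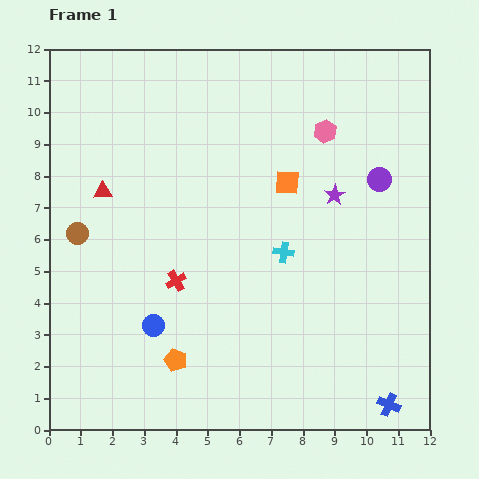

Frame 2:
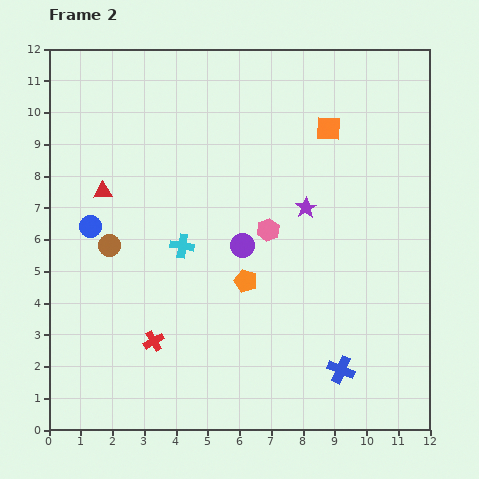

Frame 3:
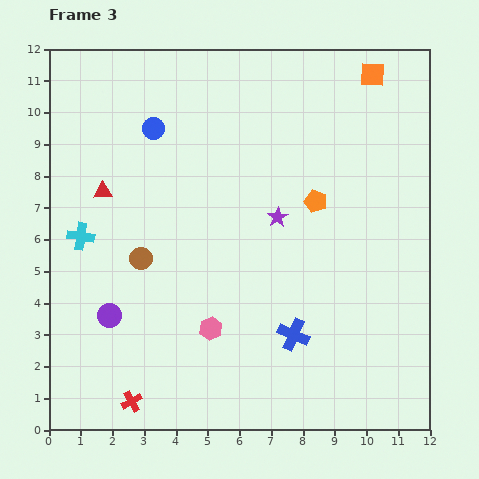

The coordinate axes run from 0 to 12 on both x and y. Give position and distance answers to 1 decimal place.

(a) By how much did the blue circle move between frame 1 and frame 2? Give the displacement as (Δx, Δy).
(-2.0, 3.1)

The blue circle was at (3.3, 3.3) in frame 1 and (1.3, 6.4) in frame 2.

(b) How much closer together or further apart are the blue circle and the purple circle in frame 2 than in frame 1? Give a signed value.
-3.7

Distance in frame 1: 8.5. Distance in frame 2: 4.8.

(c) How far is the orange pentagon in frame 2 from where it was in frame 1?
3.3

The orange pentagon moved from (4.0, 2.2) to (6.2, 4.7), a distance of √(2.2² + 2.5²) ≈ 3.3.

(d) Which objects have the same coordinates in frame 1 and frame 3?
the red triangle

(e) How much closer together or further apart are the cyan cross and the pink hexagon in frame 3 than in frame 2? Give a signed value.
+2.3

Distance in frame 2: 2.7. Distance in frame 3: 5.0.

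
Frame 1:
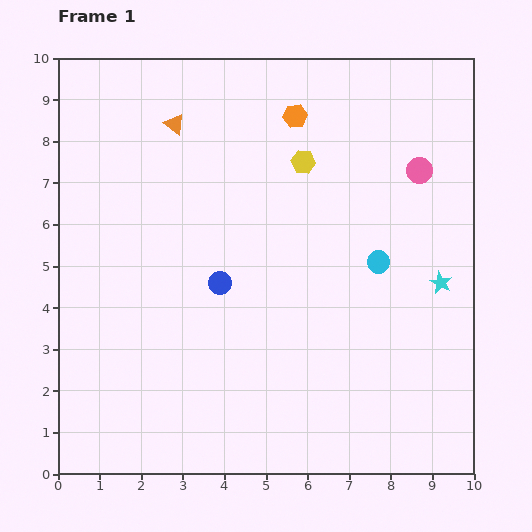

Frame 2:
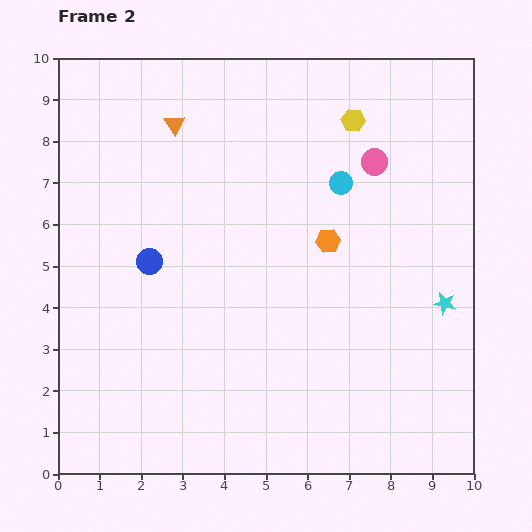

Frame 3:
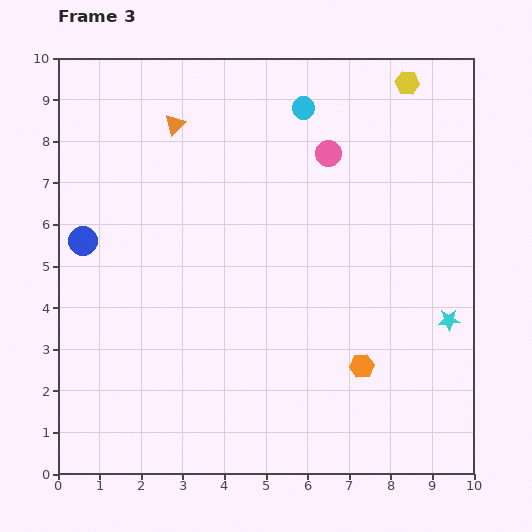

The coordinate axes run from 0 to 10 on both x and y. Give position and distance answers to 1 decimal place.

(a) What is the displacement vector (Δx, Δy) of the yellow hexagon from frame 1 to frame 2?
(1.2, 1.0)

The yellow hexagon was at (5.9, 7.5) in frame 1 and (7.1, 8.5) in frame 2.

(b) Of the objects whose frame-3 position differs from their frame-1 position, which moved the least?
the cyan star

(moved 0.9)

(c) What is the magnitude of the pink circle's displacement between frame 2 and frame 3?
1.1

The pink circle moved from (7.6, 7.5) to (6.5, 7.7), a distance of √(1.1² + 0.2²) ≈ 1.1.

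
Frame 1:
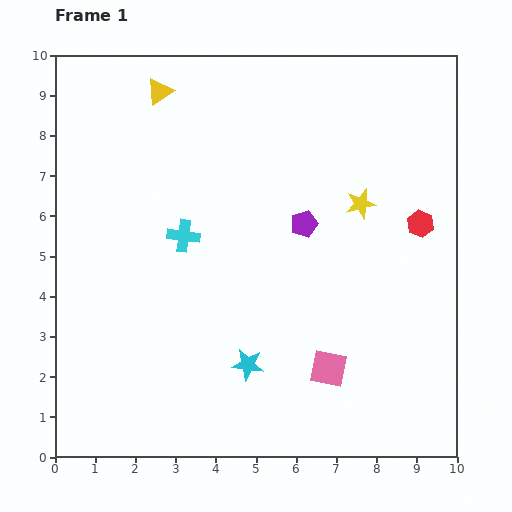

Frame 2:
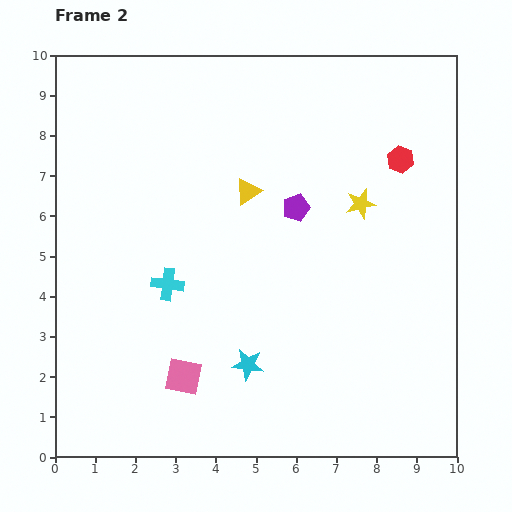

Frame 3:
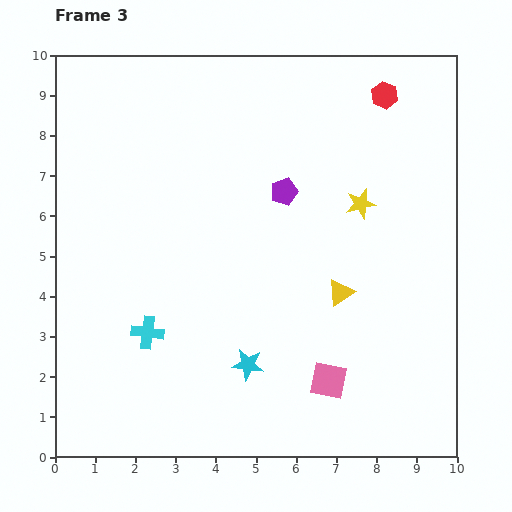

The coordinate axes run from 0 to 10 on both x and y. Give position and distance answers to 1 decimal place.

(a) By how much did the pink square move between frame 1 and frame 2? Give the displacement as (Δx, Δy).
(-3.6, -0.2)

The pink square was at (6.8, 2.2) in frame 1 and (3.2, 2.0) in frame 2.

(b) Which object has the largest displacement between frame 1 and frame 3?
the yellow triangle

(moved 6.7; next 3.3)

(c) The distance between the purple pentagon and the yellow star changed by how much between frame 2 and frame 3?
+0.3

Distance in frame 2: 1.6. Distance in frame 3: 1.9.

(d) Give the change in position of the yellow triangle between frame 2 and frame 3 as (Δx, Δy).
(2.3, -2.5)

The yellow triangle was at (4.8, 6.6) in frame 2 and (7.1, 4.1) in frame 3.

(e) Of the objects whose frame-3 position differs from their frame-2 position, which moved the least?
the purple pentagon

(moved 0.5)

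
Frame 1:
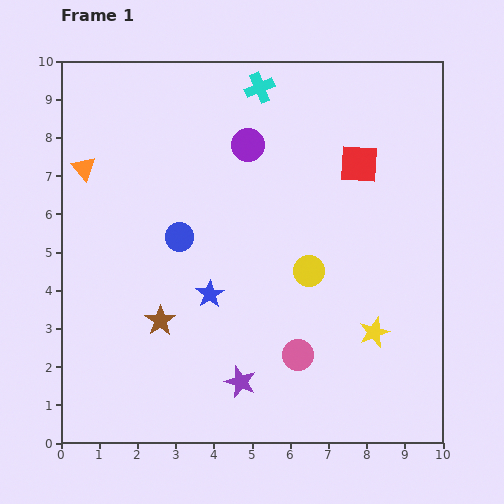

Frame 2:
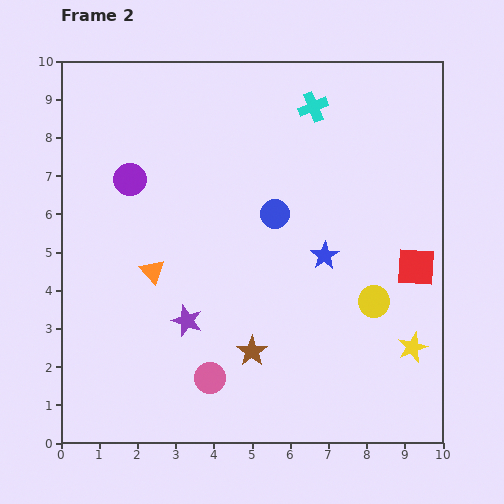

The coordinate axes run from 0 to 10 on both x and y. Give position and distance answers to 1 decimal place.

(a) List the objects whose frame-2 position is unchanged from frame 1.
none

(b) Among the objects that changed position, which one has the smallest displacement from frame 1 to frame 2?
the yellow star

(moved 1.1)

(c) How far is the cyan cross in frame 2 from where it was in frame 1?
1.5

The cyan cross moved from (5.2, 9.3) to (6.6, 8.8), a distance of √(1.4² + 0.5²) ≈ 1.5.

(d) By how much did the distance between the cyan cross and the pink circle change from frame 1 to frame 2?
+0.5

Distance in frame 1: 7.1. Distance in frame 2: 7.6.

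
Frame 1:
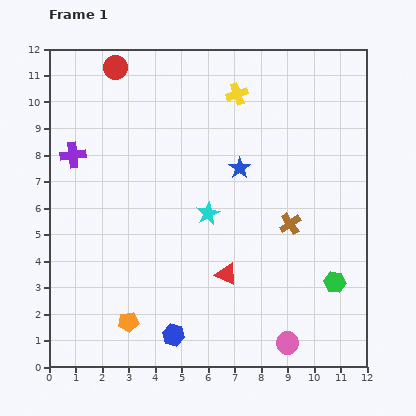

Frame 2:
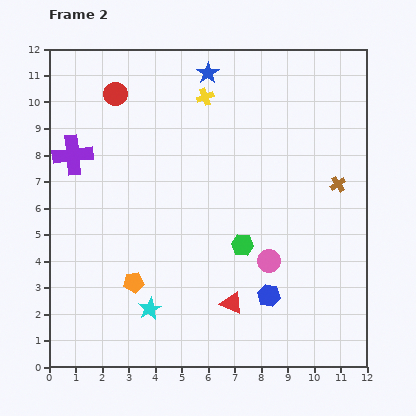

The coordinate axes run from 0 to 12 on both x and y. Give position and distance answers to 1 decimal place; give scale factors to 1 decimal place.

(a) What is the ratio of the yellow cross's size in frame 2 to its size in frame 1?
0.8×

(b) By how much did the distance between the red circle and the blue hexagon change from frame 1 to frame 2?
-0.7

Distance in frame 1: 10.3. Distance in frame 2: 9.6.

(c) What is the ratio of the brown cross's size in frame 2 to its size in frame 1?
0.7×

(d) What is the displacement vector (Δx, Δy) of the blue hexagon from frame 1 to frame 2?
(3.6, 1.5)

The blue hexagon was at (4.7, 1.2) in frame 1 and (8.3, 2.7) in frame 2.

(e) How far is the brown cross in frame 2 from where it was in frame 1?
2.3

The brown cross moved from (9.1, 5.4) to (10.9, 6.9), a distance of √(1.8² + 1.5²) ≈ 2.3.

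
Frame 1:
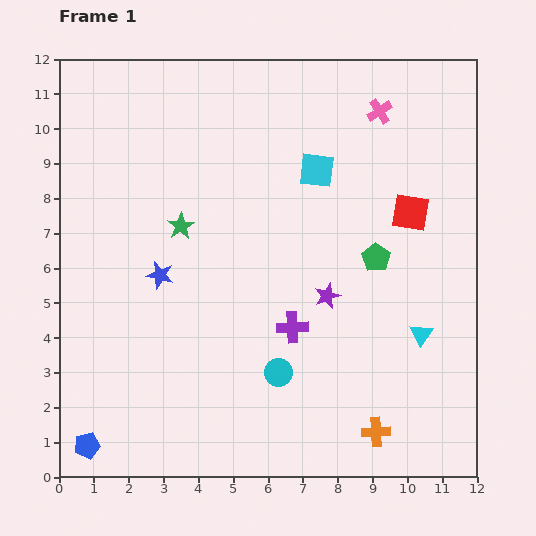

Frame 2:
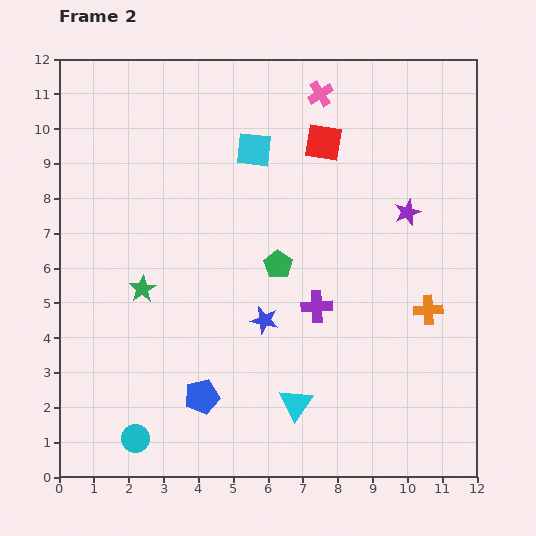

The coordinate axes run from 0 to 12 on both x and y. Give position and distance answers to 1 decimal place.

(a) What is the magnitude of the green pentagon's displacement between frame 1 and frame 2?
2.8

The green pentagon moved from (9.1, 6.3) to (6.3, 6.1), a distance of √(2.8² + 0.2²) ≈ 2.8.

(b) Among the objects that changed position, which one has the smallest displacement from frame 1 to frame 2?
the purple cross

(moved 0.9)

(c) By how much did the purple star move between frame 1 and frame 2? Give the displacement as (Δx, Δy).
(2.3, 2.4)

The purple star was at (7.7, 5.2) in frame 1 and (10.0, 7.6) in frame 2.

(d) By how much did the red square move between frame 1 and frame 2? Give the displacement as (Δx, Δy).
(-2.5, 2.0)

The red square was at (10.1, 7.6) in frame 1 and (7.6, 9.6) in frame 2.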